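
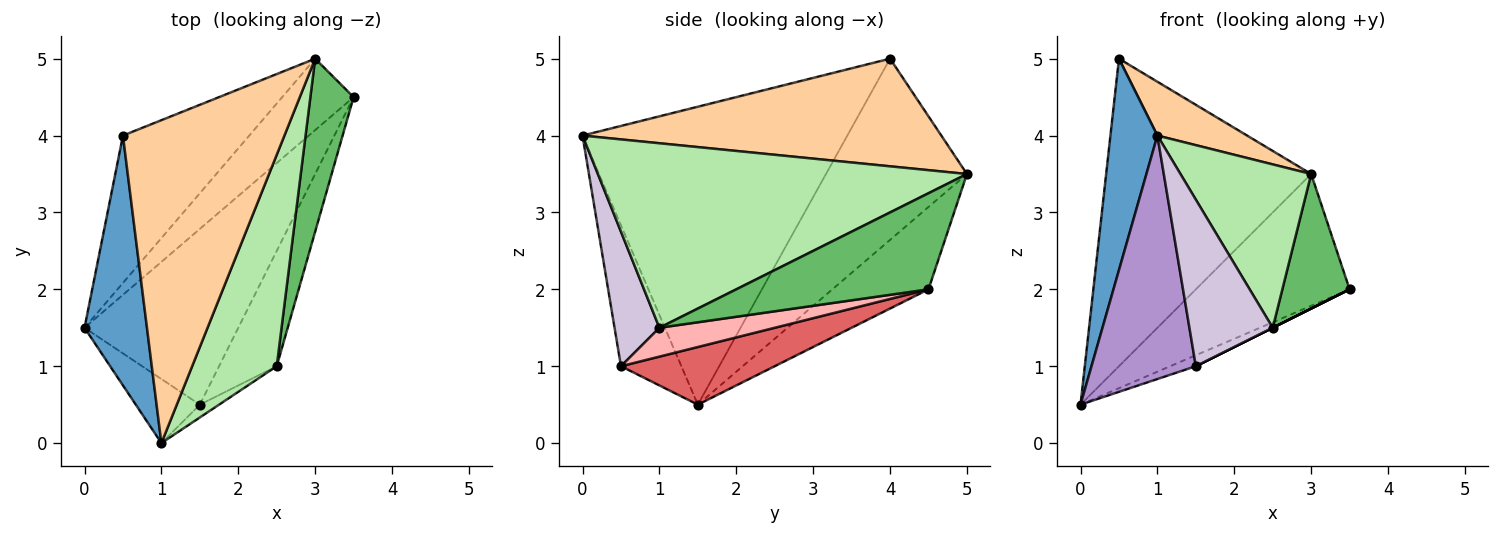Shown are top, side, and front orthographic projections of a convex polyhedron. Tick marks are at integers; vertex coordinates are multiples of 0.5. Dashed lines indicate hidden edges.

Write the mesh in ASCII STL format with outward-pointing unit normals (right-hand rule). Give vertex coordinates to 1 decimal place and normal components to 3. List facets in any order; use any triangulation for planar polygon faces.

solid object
 facet normal -0.964 -0.171 0.202
  outer loop
   vertex 0.5 4.0 5.0
   vertex 0.0 1.5 0.5
   vertex 1.0 0.0 4.0
  endloop
 endfacet
 facet normal -0.482 0.771 -0.417
  outer loop
   vertex 3.0 5.0 3.5
   vertex 3.5 4.5 2.0
   vertex 0.0 1.5 0.5
  endloop
 endfacet
 facet normal -0.527 0.766 -0.367
  outer loop
   vertex 3.0 5.0 3.5
   vertex 0.0 1.5 0.5
   vertex 0.5 4.0 5.0
  endloop
 endfacet
 facet normal 0.549 -0.137 0.824
  outer loop
   vertex 3.0 5.0 3.5
   vertex 0.5 4.0 5.0
   vertex 1.0 0.0 4.0
  endloop
 endfacet
 facet normal 0.869 -0.304 0.391
  outer loop
   vertex 3.0 5.0 3.5
   vertex 2.5 1.0 1.5
   vertex 3.5 4.5 2.0
  endloop
 endfacet
 facet normal 0.865 -0.306 0.397
  outer loop
   vertex 3.0 5.0 3.5
   vertex 1.0 0.0 4.0
   vertex 2.5 1.0 1.5
  endloop
 endfacet
 facet normal 0.351 0.058 -0.935
  outer loop
   vertex 1.5 0.5 1.0
   vertex 0.0 1.5 0.5
   vertex 3.5 4.5 2.0
  endloop
 endfacet
 facet normal 0.447 0.000 -0.894
  outer loop
   vertex 1.5 0.5 1.0
   vertex 3.5 4.5 2.0
   vertex 2.5 1.0 1.5
  endloop
 endfacet
 facet normal -0.489 -0.844 -0.222
  outer loop
   vertex 1.5 0.5 1.0
   vertex 1.0 0.0 4.0
   vertex 0.0 1.5 0.5
  endloop
 endfacet
 facet normal 0.473 -0.878 -0.068
  outer loop
   vertex 1.5 0.5 1.0
   vertex 2.5 1.0 1.5
   vertex 1.0 0.0 4.0
  endloop
 endfacet
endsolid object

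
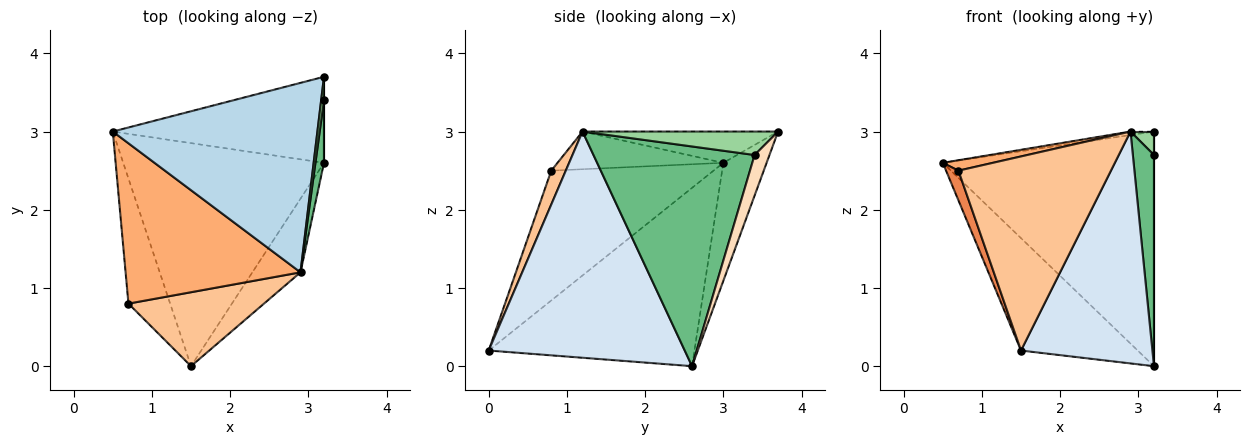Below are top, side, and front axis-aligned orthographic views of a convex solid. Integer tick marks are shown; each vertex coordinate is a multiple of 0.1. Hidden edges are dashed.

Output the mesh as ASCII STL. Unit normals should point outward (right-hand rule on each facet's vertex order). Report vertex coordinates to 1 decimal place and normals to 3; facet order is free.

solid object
 facet normal -0.621 0.353 -0.700
  outer loop
   vertex 1.5 0.0 0.2
   vertex 0.5 3.0 2.6
   vertex 3.2 2.6 0.0
  endloop
 endfacet
 facet normal -0.189 0.922 -0.338
  outer loop
   vertex 3.2 3.7 3.0
   vertex 3.2 2.6 0.0
   vertex 0.5 3.0 2.6
  endloop
 endfacet
 facet normal -0.151 0.018 0.988
  outer loop
   vertex 2.9 1.2 3.0
   vertex 3.2 3.7 3.0
   vertex 0.5 3.0 2.6
  endloop
 endfacet
 facet normal 0.818 -0.548 -0.174
  outer loop
   vertex 2.9 1.2 3.0
   vertex 1.5 0.0 0.2
   vertex 3.2 2.6 0.0
  endloop
 endfacet
 facet normal -0.950 -0.072 -0.305
  outer loop
   vertex 0.7 0.8 2.5
   vertex 0.5 3.0 2.6
   vertex 1.5 0.0 0.2
  endloop
 endfacet
 facet normal -0.210 -0.063 0.976
  outer loop
   vertex 0.7 0.8 2.5
   vertex 2.9 1.2 3.0
   vertex 0.5 3.0 2.6
  endloop
 endfacet
 facet normal 0.089 -0.931 0.355
  outer loop
   vertex 0.7 0.8 2.5
   vertex 1.5 0.0 0.2
   vertex 2.9 1.2 3.0
  endloop
 endfacet
 facet normal 1.000 0.000 0.000
  outer loop
   vertex 3.2 3.4 2.7
   vertex 3.2 2.6 0.0
   vertex 3.2 3.7 3.0
  endloop
 endfacet
 facet normal 0.991 -0.130 0.038
  outer loop
   vertex 3.2 3.4 2.7
   vertex 2.9 1.2 3.0
   vertex 3.2 2.6 0.0
  endloop
 endfacet
 facet normal 0.986 -0.118 0.118
  outer loop
   vertex 3.2 3.4 2.7
   vertex 3.2 3.7 3.0
   vertex 2.9 1.2 3.0
  endloop
 endfacet
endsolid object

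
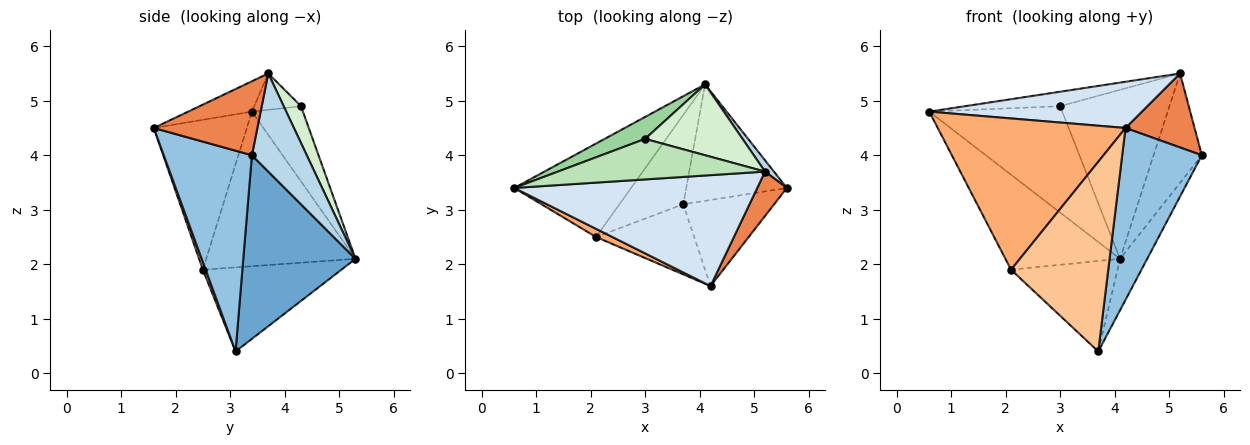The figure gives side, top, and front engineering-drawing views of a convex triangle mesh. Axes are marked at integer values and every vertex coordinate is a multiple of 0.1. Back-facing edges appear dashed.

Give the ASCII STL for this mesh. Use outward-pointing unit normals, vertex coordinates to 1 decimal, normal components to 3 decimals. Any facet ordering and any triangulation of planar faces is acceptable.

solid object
 facet normal 0.858 0.207 -0.470
  outer loop
   vertex 3.7 3.1 0.4
   vertex 4.1 5.3 2.1
   vertex 5.6 3.4 4.0
  endloop
 endfacet
 facet normal 0.703 -0.636 -0.318
  outer loop
   vertex 4.2 1.6 4.5
   vertex 3.7 3.1 0.4
   vertex 5.6 3.4 4.0
  endloop
 endfacet
 facet normal 0.749 0.659 0.068
  outer loop
   vertex 5.2 3.7 5.5
   vertex 5.6 3.4 4.0
   vertex 4.1 5.3 2.1
  endloop
 endfacet
 facet normal -0.115 -0.382 0.917
  outer loop
   vertex 5.2 3.7 5.5
   vertex 0.6 3.4 4.8
   vertex 4.2 1.6 4.5
  endloop
 endfacet
 facet normal 0.789 -0.526 0.316
  outer loop
   vertex 5.2 3.7 5.5
   vertex 4.2 1.6 4.5
   vertex 5.6 3.4 4.0
  endloop
 endfacet
 facet normal -0.443 -0.895 0.048
  outer loop
   vertex 2.1 2.5 1.9
   vertex 4.2 1.6 4.5
   vertex 0.6 3.4 4.8
  endloop
 endfacet
 facet normal 0.027 -0.938 -0.346
  outer loop
   vertex 2.1 2.5 1.9
   vertex 3.7 3.1 0.4
   vertex 4.2 1.6 4.5
  endloop
 endfacet
 facet normal -0.680 0.523 -0.514
  outer loop
   vertex 2.1 2.5 1.9
   vertex 0.6 3.4 4.8
   vertex 4.1 5.3 2.1
  endloop
 endfacet
 facet normal -0.679 0.522 -0.516
  outer loop
   vertex 2.1 2.5 1.9
   vertex 4.1 5.3 2.1
   vertex 3.7 3.1 0.4
  endloop
 endfacet
 facet normal -0.352 0.917 0.189
  outer loop
   vertex 3.0 4.3 4.9
   vertex 4.1 5.3 2.1
   vertex 0.6 3.4 4.8
  endloop
 endfacet
 facet normal -0.163 0.331 0.929
  outer loop
   vertex 3.0 4.3 4.9
   vertex 0.6 3.4 4.8
   vertex 5.2 3.7 5.5
  endloop
 endfacet
 facet normal 0.145 0.913 0.383
  outer loop
   vertex 3.0 4.3 4.9
   vertex 5.2 3.7 5.5
   vertex 4.1 5.3 2.1
  endloop
 endfacet
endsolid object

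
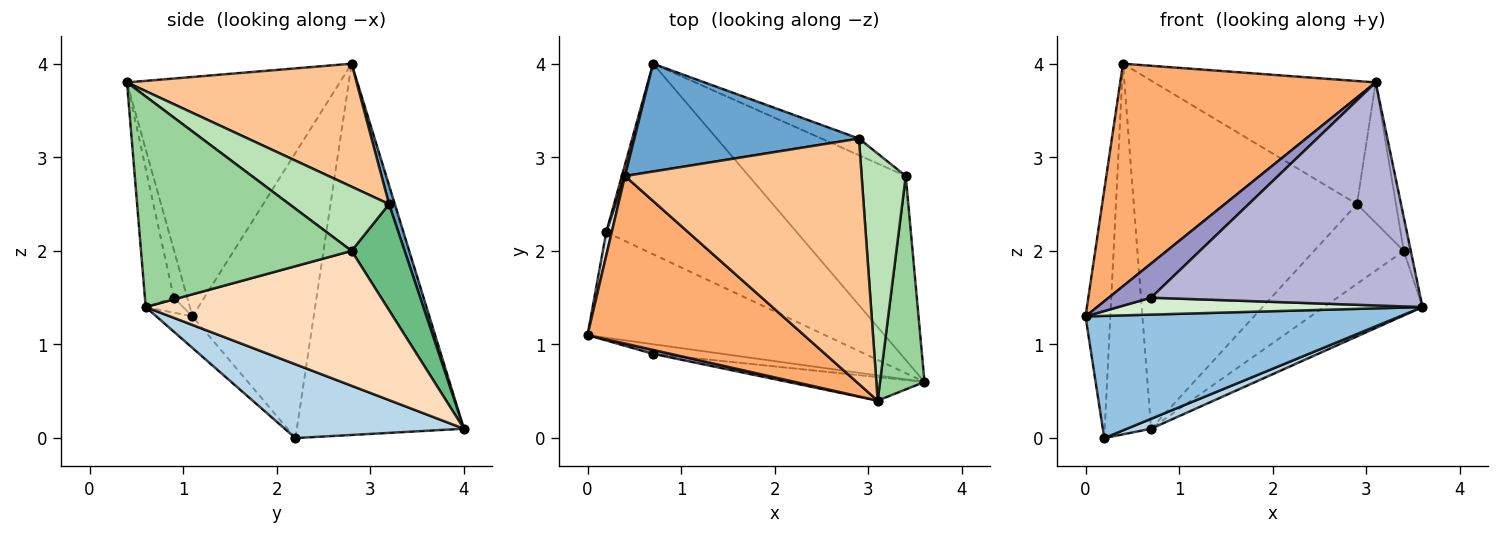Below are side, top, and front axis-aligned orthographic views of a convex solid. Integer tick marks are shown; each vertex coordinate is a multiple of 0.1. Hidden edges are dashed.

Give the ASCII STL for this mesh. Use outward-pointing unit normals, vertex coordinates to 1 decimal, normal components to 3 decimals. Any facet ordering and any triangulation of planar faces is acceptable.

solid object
 facet normal 0.025 0.955 0.296
  outer loop
   vertex 2.9 3.2 2.5
   vertex 0.7 4.0 0.1
   vertex 0.4 2.8 4.0
  endloop
 endfacet
 facet normal -0.087 -0.754 -0.651
  outer loop
   vertex 0.2 2.2 0.0
   vertex 3.6 0.6 1.4
   vertex 0.0 1.1 1.3
  endloop
 endfacet
 facet normal 0.361 -0.048 -0.931
  outer loop
   vertex 0.2 2.2 0.0
   vertex 0.7 4.0 0.1
   vertex 3.6 0.6 1.4
  endloop
 endfacet
 facet normal -0.980 0.200 0.019
  outer loop
   vertex 0.2 2.2 0.0
   vertex 0.0 1.1 1.3
   vertex 0.4 2.8 4.0
  endloop
 endfacet
 facet normal -0.964 0.267 0.008
  outer loop
   vertex 0.2 2.2 0.0
   vertex 0.4 2.8 4.0
   vertex 0.7 4.0 0.1
  endloop
 endfacet
 facet normal -0.554 -0.665 0.501
  outer loop
   vertex 3.1 0.4 3.8
   vertex 0.4 2.8 4.0
   vertex 0.0 1.1 1.3
  endloop
 endfacet
 facet normal 0.421 0.406 0.811
  outer loop
   vertex 3.1 0.4 3.8
   vertex 2.9 3.2 2.5
   vertex 0.4 2.8 4.0
  endloop
 endfacet
 facet normal 0.630 0.257 -0.733
  outer loop
   vertex 3.4 2.8 2.0
   vertex 3.6 0.6 1.4
   vertex 0.7 4.0 0.1
  endloop
 endfacet
 facet normal 0.501 0.847 -0.177
  outer loop
   vertex 3.4 2.8 2.0
   vertex 0.7 4.0 0.1
   vertex 2.9 3.2 2.5
  endloop
 endfacet
 facet normal 0.978 0.033 0.206
  outer loop
   vertex 3.4 2.8 2.0
   vertex 3.1 0.4 3.8
   vertex 3.6 0.6 1.4
  endloop
 endfacet
 facet normal 0.784 0.306 0.539
  outer loop
   vertex 3.4 2.8 2.0
   vertex 2.9 3.2 2.5
   vertex 3.1 0.4 3.8
  endloop
 endfacet
 facet normal -0.106 -0.864 -0.492
  outer loop
   vertex 0.7 0.9 1.5
   vertex 0.0 1.1 1.3
   vertex 3.6 0.6 1.4
  endloop
 endfacet
 facet normal -0.302 -0.947 0.109
  outer loop
   vertex 0.7 0.9 1.5
   vertex 3.1 0.4 3.8
   vertex 0.0 1.1 1.3
  endloop
 endfacet
 facet normal -0.106 -0.989 -0.104
  outer loop
   vertex 0.7 0.9 1.5
   vertex 3.6 0.6 1.4
   vertex 3.1 0.4 3.8
  endloop
 endfacet
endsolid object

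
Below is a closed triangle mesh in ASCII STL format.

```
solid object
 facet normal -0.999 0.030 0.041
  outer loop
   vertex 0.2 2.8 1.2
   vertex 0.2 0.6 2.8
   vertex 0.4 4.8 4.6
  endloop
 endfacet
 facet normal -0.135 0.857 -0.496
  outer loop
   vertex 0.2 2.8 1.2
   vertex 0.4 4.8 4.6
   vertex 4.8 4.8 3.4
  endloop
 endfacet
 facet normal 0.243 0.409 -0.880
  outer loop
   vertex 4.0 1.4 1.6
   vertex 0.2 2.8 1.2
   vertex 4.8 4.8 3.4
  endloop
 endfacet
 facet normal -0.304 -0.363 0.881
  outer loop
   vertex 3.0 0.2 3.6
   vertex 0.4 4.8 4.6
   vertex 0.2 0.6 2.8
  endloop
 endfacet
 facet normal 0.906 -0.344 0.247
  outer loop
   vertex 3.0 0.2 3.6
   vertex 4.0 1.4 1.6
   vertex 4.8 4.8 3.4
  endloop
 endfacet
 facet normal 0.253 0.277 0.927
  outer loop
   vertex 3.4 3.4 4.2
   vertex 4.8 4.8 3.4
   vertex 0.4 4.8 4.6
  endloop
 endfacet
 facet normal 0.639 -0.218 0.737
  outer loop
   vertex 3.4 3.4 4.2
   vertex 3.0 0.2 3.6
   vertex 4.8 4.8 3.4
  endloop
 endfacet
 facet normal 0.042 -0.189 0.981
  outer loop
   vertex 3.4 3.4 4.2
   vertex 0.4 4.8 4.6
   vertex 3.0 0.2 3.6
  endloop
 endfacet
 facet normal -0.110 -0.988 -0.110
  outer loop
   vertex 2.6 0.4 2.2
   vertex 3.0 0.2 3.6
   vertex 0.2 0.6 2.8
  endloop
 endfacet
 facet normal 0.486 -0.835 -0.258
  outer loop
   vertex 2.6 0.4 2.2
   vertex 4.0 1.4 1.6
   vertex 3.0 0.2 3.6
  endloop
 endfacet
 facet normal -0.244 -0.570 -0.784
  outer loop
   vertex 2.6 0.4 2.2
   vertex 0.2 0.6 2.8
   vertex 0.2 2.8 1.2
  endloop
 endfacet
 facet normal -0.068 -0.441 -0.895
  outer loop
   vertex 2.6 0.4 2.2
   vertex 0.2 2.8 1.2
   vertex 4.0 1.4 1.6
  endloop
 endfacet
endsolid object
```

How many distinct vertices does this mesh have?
8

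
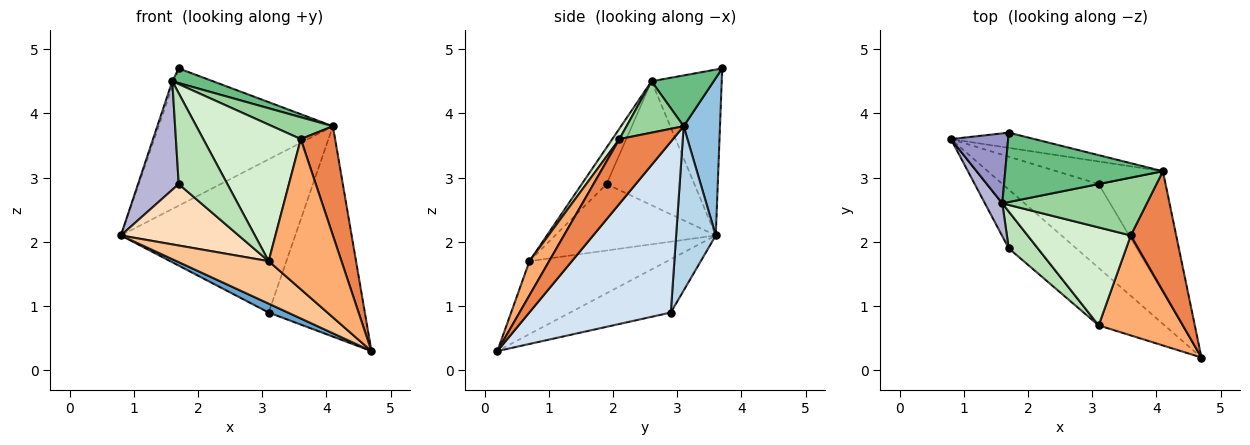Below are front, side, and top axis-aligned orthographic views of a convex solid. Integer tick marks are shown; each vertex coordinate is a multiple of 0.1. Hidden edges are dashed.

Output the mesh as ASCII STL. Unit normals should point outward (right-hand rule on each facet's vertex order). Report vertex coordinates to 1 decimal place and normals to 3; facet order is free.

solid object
 facet normal -0.483 -0.092 -0.871
  outer loop
   vertex 3.1 2.9 0.9
   vertex 4.7 0.2 0.3
   vertex 0.8 3.6 2.1
  endloop
 endfacet
 facet normal 0.203 0.973 -0.108
  outer loop
   vertex 4.1 3.1 3.8
   vertex 0.8 3.6 2.1
   vertex 1.7 3.7 4.7
  endloop
 endfacet
 facet normal 0.220 0.965 -0.142
  outer loop
   vertex 4.1 3.1 3.8
   vertex 3.1 2.9 0.9
   vertex 0.8 3.6 2.1
  endloop
 endfacet
 facet normal 0.787 0.535 -0.308
  outer loop
   vertex 4.1 3.1 3.8
   vertex 4.7 0.2 0.3
   vertex 3.1 2.9 0.9
  endloop
 endfacet
 facet normal 0.725 -0.464 0.509
  outer loop
   vertex 3.6 2.1 3.6
   vertex 4.7 0.2 0.3
   vertex 4.1 3.1 3.8
  endloop
 endfacet
 facet normal 0.219 -0.812 0.541
  outer loop
   vertex 3.1 0.7 1.7
   vertex 4.7 0.2 0.3
   vertex 3.6 2.1 3.6
  endloop
 endfacet
 facet normal -0.665 -0.444 -0.601
  outer loop
   vertex 3.1 0.7 1.7
   vertex 0.8 3.6 2.1
   vertex 4.7 0.2 0.3
  endloop
 endfacet
 facet normal -0.761 -0.558 -0.330
  outer loop
   vertex 3.1 0.7 1.7
   vertex 1.7 1.9 2.9
   vertex 0.8 3.6 2.1
  endloop
 endfacet
 facet normal 0.301 -0.197 0.933
  outer loop
   vertex 1.6 2.6 4.5
   vertex 4.1 3.1 3.8
   vertex 1.7 3.7 4.7
  endloop
 endfacet
 facet normal 0.316 -0.335 0.888
  outer loop
   vertex 1.6 2.6 4.5
   vertex 3.6 2.1 3.6
   vertex 4.1 3.1 3.8
  endloop
 endfacet
 facet normal -0.427 -0.838 0.340
  outer loop
   vertex 1.6 2.6 4.5
   vertex 1.7 1.9 2.9
   vertex 3.1 0.7 1.7
  endloop
 endfacet
 facet normal 0.059 -0.811 0.582
  outer loop
   vertex 1.6 2.6 4.5
   vertex 3.1 0.7 1.7
   vertex 3.6 2.1 3.6
  endloop
 endfacet
 facet normal -0.945 0.027 0.326
  outer loop
   vertex 1.6 2.6 4.5
   vertex 1.7 3.7 4.7
   vertex 0.8 3.6 2.1
  endloop
 endfacet
 facet normal -0.900 -0.417 0.126
  outer loop
   vertex 1.6 2.6 4.5
   vertex 0.8 3.6 2.1
   vertex 1.7 1.9 2.9
  endloop
 endfacet
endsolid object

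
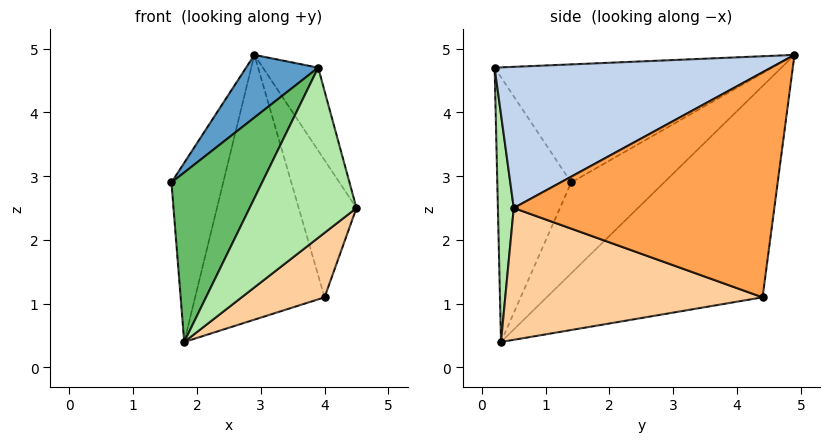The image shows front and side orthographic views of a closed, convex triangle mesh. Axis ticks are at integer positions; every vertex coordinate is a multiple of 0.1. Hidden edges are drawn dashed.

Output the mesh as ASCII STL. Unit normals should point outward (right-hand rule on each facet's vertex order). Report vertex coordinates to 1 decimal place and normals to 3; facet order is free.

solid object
 facet normal -0.661 -0.172 0.730
  outer loop
   vertex 3.9 0.2 4.7
   vertex 2.9 4.9 4.9
   vertex 1.6 1.4 2.9
  endloop
 endfacet
 facet normal 0.941 0.188 0.282
  outer loop
   vertex 3.9 0.2 4.7
   vertex 4.5 0.5 2.5
   vertex 2.9 4.9 4.9
  endloop
 endfacet
 facet normal 0.946 0.210 0.246
  outer loop
   vertex 4.0 4.4 1.1
   vertex 2.9 4.9 4.9
   vertex 4.5 0.5 2.5
  endloop
 endfacet
 facet normal 0.611 -0.197 -0.767
  outer loop
   vertex 1.8 0.3 0.4
   vertex 4.0 4.4 1.1
   vertex 4.5 0.5 2.5
  endloop
 endfacet
 facet normal -0.607 -0.744 0.279
  outer loop
   vertex 1.8 0.3 0.4
   vertex 3.9 0.2 4.7
   vertex 1.6 1.4 2.9
  endloop
 endfacet
 facet normal 0.146 -0.985 -0.094
  outer loop
   vertex 1.8 0.3 0.4
   vertex 4.5 0.5 2.5
   vertex 3.9 0.2 4.7
  endloop
 endfacet
 facet normal -0.840 0.468 -0.273
  outer loop
   vertex 1.8 0.3 0.4
   vertex 1.6 1.4 2.9
   vertex 2.9 4.9 4.9
  endloop
 endfacet
 facet normal -0.818 0.490 -0.301
  outer loop
   vertex 1.8 0.3 0.4
   vertex 2.9 4.9 4.9
   vertex 4.0 4.4 1.1
  endloop
 endfacet
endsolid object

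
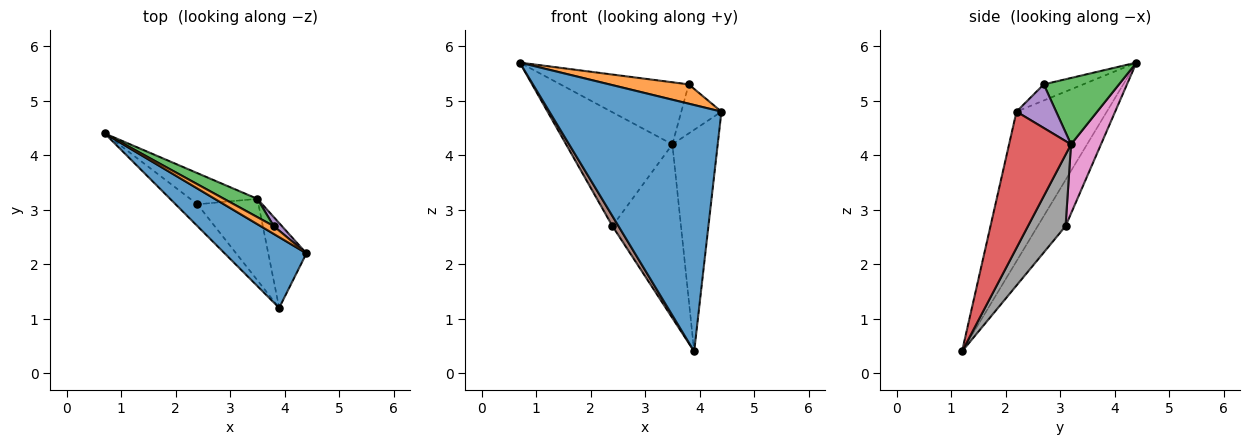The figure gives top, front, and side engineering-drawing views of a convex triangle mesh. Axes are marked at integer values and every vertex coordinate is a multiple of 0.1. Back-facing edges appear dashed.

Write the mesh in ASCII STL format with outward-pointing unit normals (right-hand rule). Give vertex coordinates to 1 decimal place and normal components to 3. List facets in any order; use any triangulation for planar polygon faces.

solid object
 facet normal -0.450 -0.858 0.246
  outer loop
   vertex 3.9 1.2 0.4
   vertex 4.4 2.2 4.8
   vertex 0.7 4.4 5.7
  endloop
 endfacet
 facet normal -0.418 -0.842 0.341
  outer loop
   vertex 3.8 2.7 5.3
   vertex 0.7 4.4 5.7
   vertex 4.4 2.2 4.8
  endloop
 endfacet
 facet normal 0.490 0.836 0.246
  outer loop
   vertex 3.5 3.2 4.2
   vertex 0.7 4.4 5.7
   vertex 3.8 2.7 5.3
  endloop
 endfacet
 facet normal 0.787 0.576 -0.220
  outer loop
   vertex 3.5 3.2 4.2
   vertex 4.4 2.2 4.8
   vertex 3.9 1.2 0.4
  endloop
 endfacet
 facet normal 0.697 0.705 0.131
  outer loop
   vertex 3.5 3.2 4.2
   vertex 3.8 2.7 5.3
   vertex 4.4 2.2 4.8
  endloop
 endfacet
 facet normal -0.887 -0.193 -0.419
  outer loop
   vertex 2.4 3.1 2.7
   vertex 3.9 1.2 0.4
   vertex 0.7 4.4 5.7
  endloop
 endfacet
 facet normal 0.263 0.931 -0.255
  outer loop
   vertex 2.4 3.1 2.7
   vertex 0.7 4.4 5.7
   vertex 3.5 3.2 4.2
  endloop
 endfacet
 facet normal 0.445 0.811 -0.380
  outer loop
   vertex 2.4 3.1 2.7
   vertex 3.5 3.2 4.2
   vertex 3.9 1.2 0.4
  endloop
 endfacet
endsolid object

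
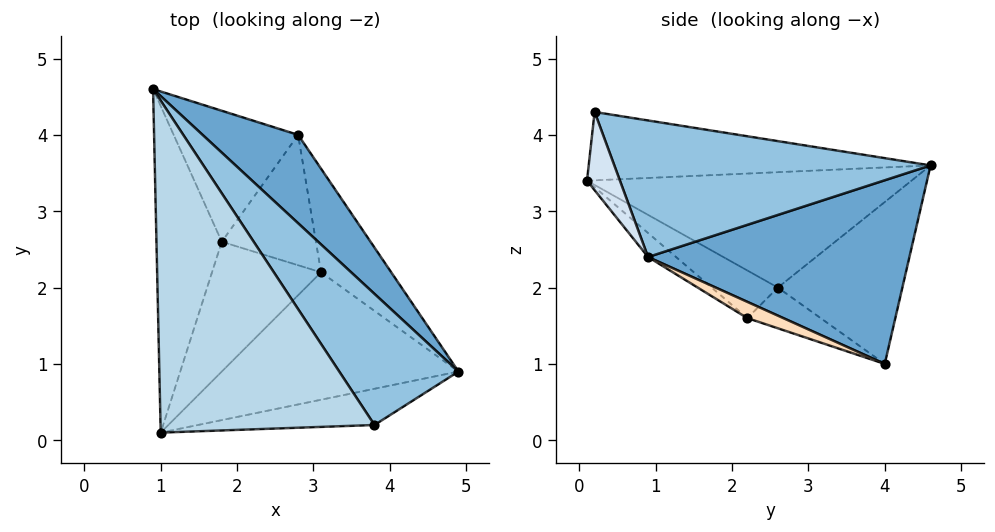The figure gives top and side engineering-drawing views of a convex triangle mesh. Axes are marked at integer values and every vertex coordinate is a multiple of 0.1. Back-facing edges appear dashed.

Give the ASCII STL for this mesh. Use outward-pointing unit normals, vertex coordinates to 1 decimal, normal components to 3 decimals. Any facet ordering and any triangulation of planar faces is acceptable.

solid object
 facet normal 0.690 0.629 0.359
  outer loop
   vertex 2.8 4.0 1.0
   vertex 0.9 4.6 3.6
   vertex 4.9 0.9 2.4
  endloop
 endfacet
 facet normal 0.646 0.515 0.564
  outer loop
   vertex 3.8 0.2 4.3
   vertex 4.9 0.9 2.4
   vertex 0.9 4.6 3.6
  endloop
 endfacet
 facet normal -0.304 -0.049 0.951
  outer loop
   vertex 3.8 0.2 4.3
   vertex 0.9 4.6 3.6
   vertex 1.0 0.1 3.4
  endloop
 endfacet
 facet normal 0.124 -0.952 -0.279
  outer loop
   vertex 3.8 0.2 4.3
   vertex 1.0 0.1 3.4
   vertex 4.9 0.9 2.4
  endloop
 endfacet
 facet normal -0.870 0.003 -0.493
  outer loop
   vertex 1.8 2.6 2.0
   vertex 1.0 0.1 3.4
   vertex 0.9 4.6 3.6
  endloop
 endfacet
 facet normal -0.786 0.130 -0.604
  outer loop
   vertex 1.8 2.6 2.0
   vertex 0.9 4.6 3.6
   vertex 2.8 4.0 1.0
  endloop
 endfacet
 facet normal -0.081 -0.601 -0.795
  outer loop
   vertex 3.1 2.2 1.6
   vertex 4.9 0.9 2.4
   vertex 1.0 0.1 3.4
  endloop
 endfacet
 facet normal 0.217 -0.276 -0.936
  outer loop
   vertex 3.1 2.2 1.6
   vertex 2.8 4.0 1.0
   vertex 4.9 0.9 2.4
  endloop
 endfacet
 facet normal -0.374 -0.359 -0.855
  outer loop
   vertex 3.1 2.2 1.6
   vertex 1.0 0.1 3.4
   vertex 1.8 2.6 2.0
  endloop
 endfacet
 facet normal -0.372 -0.349 -0.860
  outer loop
   vertex 3.1 2.2 1.6
   vertex 1.8 2.6 2.0
   vertex 2.8 4.0 1.0
  endloop
 endfacet
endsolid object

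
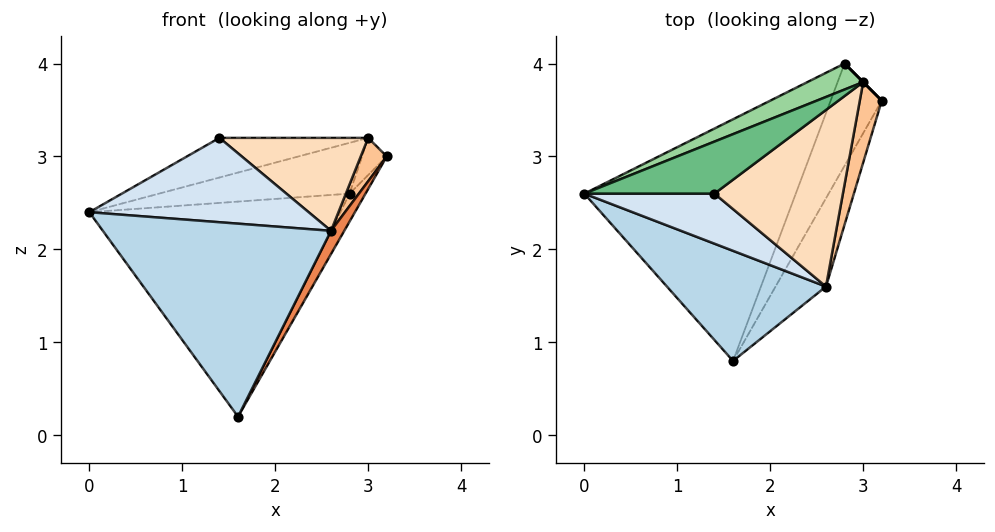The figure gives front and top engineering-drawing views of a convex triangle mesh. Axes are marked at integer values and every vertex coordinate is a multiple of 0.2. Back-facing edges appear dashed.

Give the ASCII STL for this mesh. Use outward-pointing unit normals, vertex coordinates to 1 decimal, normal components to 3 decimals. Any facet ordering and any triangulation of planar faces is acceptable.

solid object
 facet normal -0.269 0.640 -0.719
  outer loop
   vertex 2.8 4.0 2.6
   vertex 1.6 0.8 0.2
   vertex 0.0 2.6 2.4
  endloop
 endfacet
 facet normal 0.775 0.166 -0.609
  outer loop
   vertex 2.8 4.0 2.6
   vertex 3.2 3.6 3.0
   vertex 1.6 0.8 0.2
  endloop
 endfacet
 facet normal -0.284 -0.833 0.475
  outer loop
   vertex 2.6 1.6 2.2
   vertex 0.0 2.6 2.4
   vertex 1.6 0.8 0.2
  endloop
 endfacet
 facet normal -0.280 -0.826 0.490
  outer loop
   vertex 2.6 1.6 2.2
   vertex 1.4 2.6 3.2
   vertex 0.0 2.6 2.4
  endloop
 endfacet
 facet normal 0.906 -0.108 -0.410
  outer loop
   vertex 2.6 1.6 2.2
   vertex 1.6 0.8 0.2
   vertex 3.2 3.6 3.0
  endloop
 endfacet
 facet normal 0.707 0.707 0.000
  outer loop
   vertex 3.0 3.8 3.2
   vertex 3.2 3.6 3.0
   vertex 2.8 4.0 2.6
  endloop
 endfacet
 facet normal 0.376 -0.439 0.816
  outer loop
   vertex 3.0 3.8 3.2
   vertex 2.6 1.6 2.2
   vertex 3.2 3.6 3.0
  endloop
 endfacet
 facet normal 0.330 -0.440 0.835
  outer loop
   vertex 3.0 3.8 3.2
   vertex 1.4 2.6 3.2
   vertex 2.6 1.6 2.2
  endloop
 endfacet
 facet normal -0.414 0.552 0.724
  outer loop
   vertex 3.0 3.8 3.2
   vertex 0.0 2.6 2.4
   vertex 1.4 2.6 3.2
  endloop
 endfacet
 facet normal -0.431 0.803 0.411
  outer loop
   vertex 3.0 3.8 3.2
   vertex 2.8 4.0 2.6
   vertex 0.0 2.6 2.4
  endloop
 endfacet
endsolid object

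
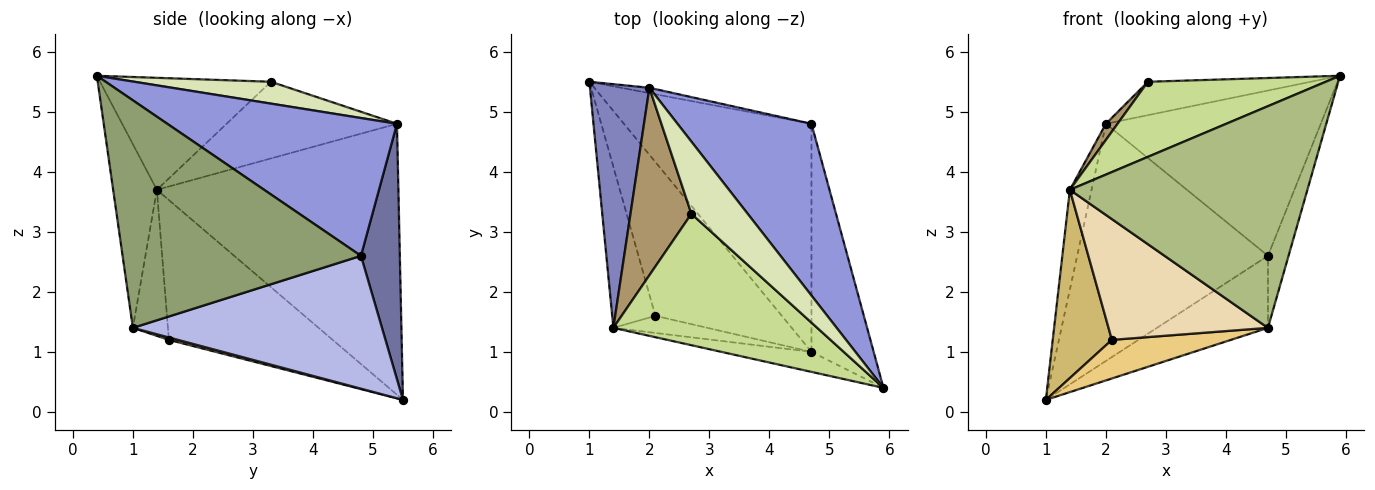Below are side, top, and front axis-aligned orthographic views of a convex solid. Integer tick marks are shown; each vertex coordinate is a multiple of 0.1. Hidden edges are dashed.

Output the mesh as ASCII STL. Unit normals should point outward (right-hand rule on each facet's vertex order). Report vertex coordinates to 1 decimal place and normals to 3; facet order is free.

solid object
 facet normal 0.200 0.980 -0.022
  outer loop
   vertex 2.0 5.4 4.8
   vertex 4.7 4.8 2.6
   vertex 1.0 5.5 0.2
  endloop
 endfacet
 facet normal -0.973 0.087 0.213
  outer loop
   vertex 2.0 5.4 4.8
   vertex 1.0 5.5 0.2
   vertex 1.4 1.4 3.7
  endloop
 endfacet
 facet normal 0.595 0.557 0.579
  outer loop
   vertex 2.0 5.4 4.8
   vertex 5.9 0.4 5.6
   vertex 4.7 4.8 2.6
  endloop
 endfacet
 facet normal 0.560 0.250 -0.790
  outer loop
   vertex 4.7 1.0 1.4
   vertex 1.0 5.5 0.2
   vertex 4.7 4.8 2.6
  endloop
 endfacet
 facet normal 0.961 0.083 -0.263
  outer loop
   vertex 4.7 1.0 1.4
   vertex 4.7 4.8 2.6
   vertex 5.9 0.4 5.6
  endloop
 endfacet
 facet normal -0.180 -0.980 -0.088
  outer loop
   vertex 4.7 1.0 1.4
   vertex 5.9 0.4 5.6
   vertex 1.4 1.4 3.7
  endloop
 endfacet
 facet normal -0.430 -0.448 0.784
  outer loop
   vertex 2.7 3.3 5.5
   vertex 1.4 1.4 3.7
   vertex 5.9 0.4 5.6
  endloop
 endfacet
 facet normal 0.332 0.396 0.856
  outer loop
   vertex 2.7 3.3 5.5
   vertex 5.9 0.4 5.6
   vertex 2.0 5.4 4.8
  endloop
 endfacet
 facet normal -0.782 -0.054 0.621
  outer loop
   vertex 2.7 3.3 5.5
   vertex 2.0 5.4 4.8
   vertex 1.4 1.4 3.7
  endloop
 endfacet
 facet normal -0.903 -0.326 -0.279
  outer loop
   vertex 2.1 1.6 1.2
   vertex 1.4 1.4 3.7
   vertex 1.0 5.5 0.2
  endloop
 endfacet
 facet normal 0.018 -0.243 -0.970
  outer loop
   vertex 2.1 1.6 1.2
   vertex 1.0 5.5 0.2
   vertex 4.7 1.0 1.4
  endloop
 endfacet
 facet normal -0.213 -0.967 -0.137
  outer loop
   vertex 2.1 1.6 1.2
   vertex 4.7 1.0 1.4
   vertex 1.4 1.4 3.7
  endloop
 endfacet
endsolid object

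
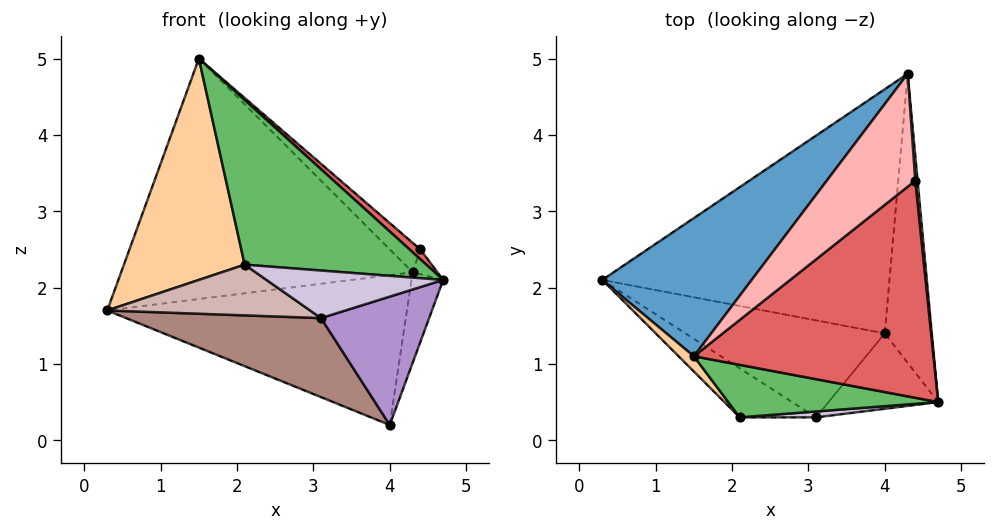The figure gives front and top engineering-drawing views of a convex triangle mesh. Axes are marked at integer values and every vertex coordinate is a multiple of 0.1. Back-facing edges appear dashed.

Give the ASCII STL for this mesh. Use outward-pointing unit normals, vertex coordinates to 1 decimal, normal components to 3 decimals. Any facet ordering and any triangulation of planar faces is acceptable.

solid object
 facet normal -0.544 0.728 0.418
  outer loop
   vertex 1.5 1.1 5.0
   vertex 4.3 4.8 2.2
   vertex 0.3 2.1 1.7
  endloop
 endfacet
 facet normal -0.239 0.508 -0.827
  outer loop
   vertex 4.0 1.4 0.2
   vertex 0.3 2.1 1.7
   vertex 4.3 4.8 2.2
  endloop
 endfacet
 facet normal 0.948 0.095 -0.304
  outer loop
   vertex 4.0 1.4 0.2
   vertex 4.3 4.8 2.2
   vertex 4.7 0.5 2.1
  endloop
 endfacet
 facet normal -0.714 -0.698 0.048
  outer loop
   vertex 2.1 0.3 2.3
   vertex 1.5 1.1 5.0
   vertex 0.3 2.1 1.7
  endloop
 endfacet
 facet normal 0.096 -0.948 0.302
  outer loop
   vertex 2.1 0.3 2.3
   vertex 4.7 0.5 2.1
   vertex 1.5 1.1 5.0
  endloop
 endfacet
 facet normal 0.992 0.090 0.090
  outer loop
   vertex 4.4 3.4 2.5
   vertex 4.7 0.5 2.1
   vertex 4.3 4.8 2.2
  endloop
 endfacet
 facet normal 0.668 -0.034 0.744
  outer loop
   vertex 4.4 3.4 2.5
   vertex 1.5 1.1 5.0
   vertex 4.7 0.5 2.1
  endloop
 endfacet
 facet normal 0.535 0.213 0.817
  outer loop
   vertex 4.4 3.4 2.5
   vertex 4.3 4.8 2.2
   vertex 1.5 1.1 5.0
  endloop
 endfacet
 facet normal 0.257 -0.833 -0.489
  outer loop
   vertex 3.1 0.3 1.6
   vertex 4.0 1.4 0.2
   vertex 4.7 0.5 2.1
  endloop
 endfacet
 facet normal 0.085 -0.989 0.122
  outer loop
   vertex 3.1 0.3 1.6
   vertex 4.7 0.5 2.1
   vertex 2.1 0.3 2.3
  endloop
 endfacet
 facet normal -0.398 -0.580 -0.711
  outer loop
   vertex 3.1 0.3 1.6
   vertex 0.3 2.1 1.7
   vertex 4.0 1.4 0.2
  endloop
 endfacet
 facet normal -0.438 -0.646 -0.625
  outer loop
   vertex 3.1 0.3 1.6
   vertex 2.1 0.3 2.3
   vertex 0.3 2.1 1.7
  endloop
 endfacet
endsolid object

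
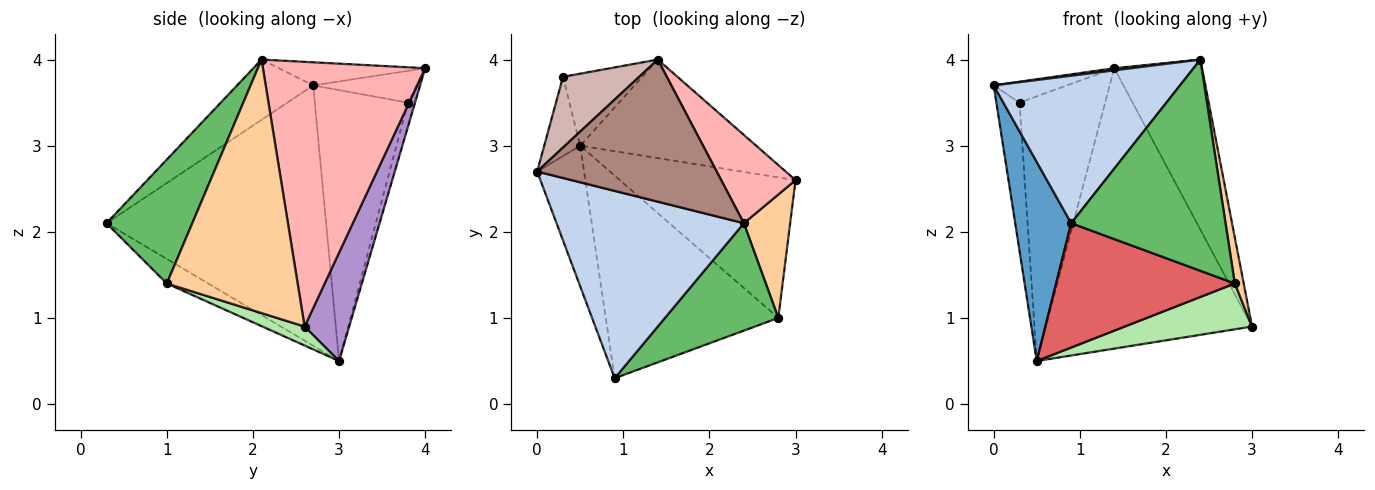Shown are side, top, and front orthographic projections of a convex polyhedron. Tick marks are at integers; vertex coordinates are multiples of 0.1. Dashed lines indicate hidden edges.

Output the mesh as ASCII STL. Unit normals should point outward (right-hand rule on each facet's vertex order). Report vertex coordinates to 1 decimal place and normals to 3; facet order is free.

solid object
 facet normal -0.955 -0.243 -0.172
  outer loop
   vertex 0.5 3.0 0.5
   vertex 0.9 0.3 2.1
   vertex 0.0 2.7 3.7
  endloop
 endfacet
 facet normal -0.245 -0.600 0.762
  outer loop
   vertex 2.4 2.1 4.0
   vertex 0.0 2.7 3.7
   vertex 0.9 0.3 2.1
  endloop
 endfacet
 facet normal -0.962 0.239 -0.128
  outer loop
   vertex 0.3 3.8 3.5
   vertex 0.5 3.0 0.5
   vertex 0.0 2.7 3.7
  endloop
 endfacet
 facet normal 0.982 -0.067 0.179
  outer loop
   vertex 2.8 1.0 1.4
   vertex 3.0 2.6 0.9
   vertex 2.4 2.1 4.0
  endloop
 endfacet
 facet normal 0.444 -0.799 0.406
  outer loop
   vertex 2.8 1.0 1.4
   vertex 2.4 2.1 4.0
   vertex 0.9 0.3 2.1
  endloop
 endfacet
 facet normal 0.102 -0.308 -0.946
  outer loop
   vertex 2.8 1.0 1.4
   vertex 0.5 3.0 0.5
   vertex 3.0 2.6 0.9
  endloop
 endfacet
 facet normal -0.120 -0.519 -0.846
  outer loop
   vertex 2.8 1.0 1.4
   vertex 0.9 0.3 2.1
   vertex 0.5 3.0 0.5
  endloop
 endfacet
 facet normal 0.854 0.462 0.240
  outer loop
   vertex 1.4 4.0 3.9
   vertex 2.4 2.1 4.0
   vertex 3.0 2.6 0.9
  endloop
 endfacet
 facet normal 0.200 0.924 -0.325
  outer loop
   vertex 1.4 4.0 3.9
   vertex 3.0 2.6 0.9
   vertex 0.5 3.0 0.5
  endloop
 endfacet
 facet normal -0.080 0.962 -0.262
  outer loop
   vertex 1.4 4.0 3.9
   vertex 0.5 3.0 0.5
   vertex 0.3 3.8 3.5
  endloop
 endfacet
 facet normal -0.128 -0.015 0.992
  outer loop
   vertex 1.4 4.0 3.9
   vertex 0.0 2.7 3.7
   vertex 2.4 2.1 4.0
  endloop
 endfacet
 facet normal -0.372 0.263 0.890
  outer loop
   vertex 1.4 4.0 3.9
   vertex 0.3 3.8 3.5
   vertex 0.0 2.7 3.7
  endloop
 endfacet
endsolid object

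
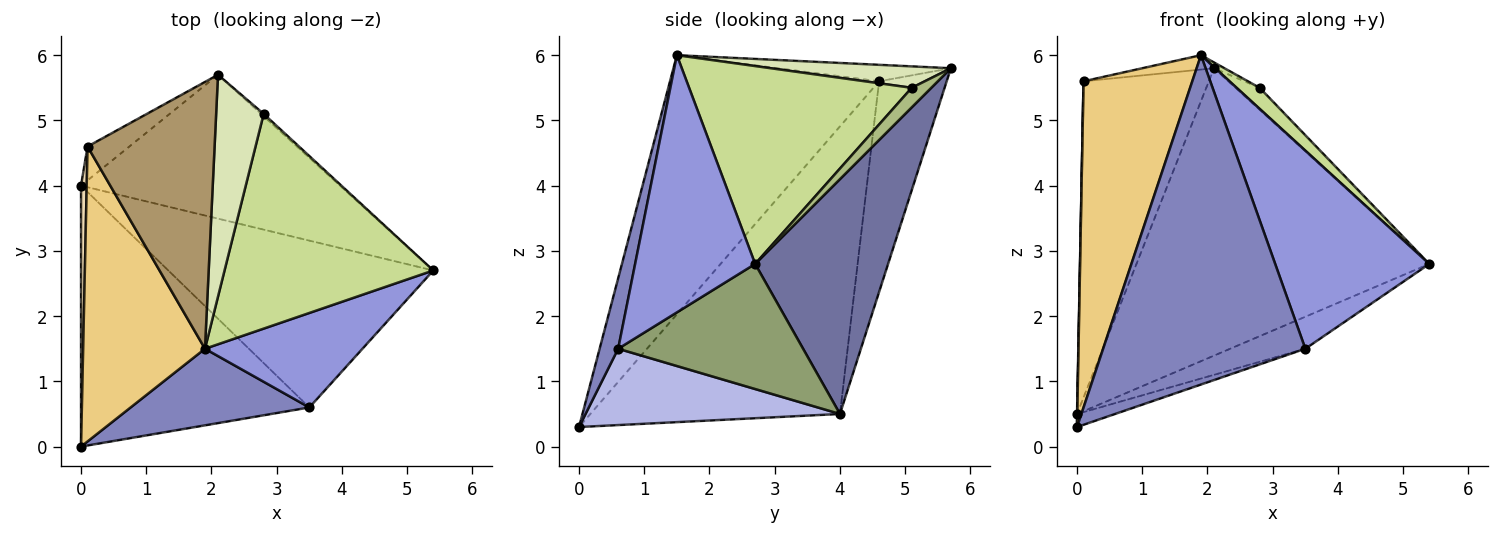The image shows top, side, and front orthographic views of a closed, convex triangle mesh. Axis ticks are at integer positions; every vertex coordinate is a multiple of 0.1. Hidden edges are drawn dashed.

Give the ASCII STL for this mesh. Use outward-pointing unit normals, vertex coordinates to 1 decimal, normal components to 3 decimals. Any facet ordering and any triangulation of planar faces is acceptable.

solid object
 facet normal 0.376 0.829 -0.415
  outer loop
   vertex 0.0 4.0 0.5
   vertex 2.1 5.7 5.8
   vertex 5.4 2.7 2.8
  endloop
 endfacet
 facet normal 0.089 -0.970 0.226
  outer loop
   vertex 3.5 0.6 1.5
   vertex 1.9 1.5 6.0
   vertex 0.0 0.0 0.3
  endloop
 endfacet
 facet normal 0.575 -0.738 0.352
  outer loop
   vertex 3.5 0.6 1.5
   vertex 5.4 2.7 2.8
   vertex 1.9 1.5 6.0
  endloop
 endfacet
 facet normal 0.317 0.047 -0.947
  outer loop
   vertex 3.5 0.6 1.5
   vertex 0.0 0.0 0.3
   vertex 0.0 4.0 0.5
  endloop
 endfacet
 facet normal 0.421 0.171 -0.891
  outer loop
   vertex 3.5 0.6 1.5
   vertex 0.0 4.0 0.5
   vertex 5.4 2.7 2.8
  endloop
 endfacet
 facet normal 0.628 0.774 -0.084
  outer loop
   vertex 2.8 5.1 5.5
   vertex 5.4 2.7 2.8
   vertex 2.1 5.7 5.8
  endloop
 endfacet
 facet normal 0.686 -0.071 0.724
  outer loop
   vertex 2.8 5.1 5.5
   vertex 1.9 1.5 6.0
   vertex 5.4 2.7 2.8
  endloop
 endfacet
 facet normal 0.411 0.024 0.911
  outer loop
   vertex 2.8 5.1 5.5
   vertex 2.1 5.7 5.8
   vertex 1.9 1.5 6.0
  endloop
 endfacet
 facet normal -0.128 0.053 0.990
  outer loop
   vertex 0.1 4.6 5.6
   vertex 1.9 1.5 6.0
   vertex 2.1 5.7 5.8
  endloop
 endfacet
 facet normal -0.473 0.876 -0.094
  outer loop
   vertex 0.1 4.6 5.6
   vertex 2.1 5.7 5.8
   vertex 0.0 4.0 0.5
  endloop
 endfacet
 facet normal -0.819 -0.426 0.385
  outer loop
   vertex 0.1 4.6 5.6
   vertex 0.0 0.0 0.3
   vertex 1.9 1.5 6.0
  endloop
 endfacet
 facet normal -1.000 -0.001 0.020
  outer loop
   vertex 0.1 4.6 5.6
   vertex 0.0 4.0 0.5
   vertex 0.0 0.0 0.3
  endloop
 endfacet
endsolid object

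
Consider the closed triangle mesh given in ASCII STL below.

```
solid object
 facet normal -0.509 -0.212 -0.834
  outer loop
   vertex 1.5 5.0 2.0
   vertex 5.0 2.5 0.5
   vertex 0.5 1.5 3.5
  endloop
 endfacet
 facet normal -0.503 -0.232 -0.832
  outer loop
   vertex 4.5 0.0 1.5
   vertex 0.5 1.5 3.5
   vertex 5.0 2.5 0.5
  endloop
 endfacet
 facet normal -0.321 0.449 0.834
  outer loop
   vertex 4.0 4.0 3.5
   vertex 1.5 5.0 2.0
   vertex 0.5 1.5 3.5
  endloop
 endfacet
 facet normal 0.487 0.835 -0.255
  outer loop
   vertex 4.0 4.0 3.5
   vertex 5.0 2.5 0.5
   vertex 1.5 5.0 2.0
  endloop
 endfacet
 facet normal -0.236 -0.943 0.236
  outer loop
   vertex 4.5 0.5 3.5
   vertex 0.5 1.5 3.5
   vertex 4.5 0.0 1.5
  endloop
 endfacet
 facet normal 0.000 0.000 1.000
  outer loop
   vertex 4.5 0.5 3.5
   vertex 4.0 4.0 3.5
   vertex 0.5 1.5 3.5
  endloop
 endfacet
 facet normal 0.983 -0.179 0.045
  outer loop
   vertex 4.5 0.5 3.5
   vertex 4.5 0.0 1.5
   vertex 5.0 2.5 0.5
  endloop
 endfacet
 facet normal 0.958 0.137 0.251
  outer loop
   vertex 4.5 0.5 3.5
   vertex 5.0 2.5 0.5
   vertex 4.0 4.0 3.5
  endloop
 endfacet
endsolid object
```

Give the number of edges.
12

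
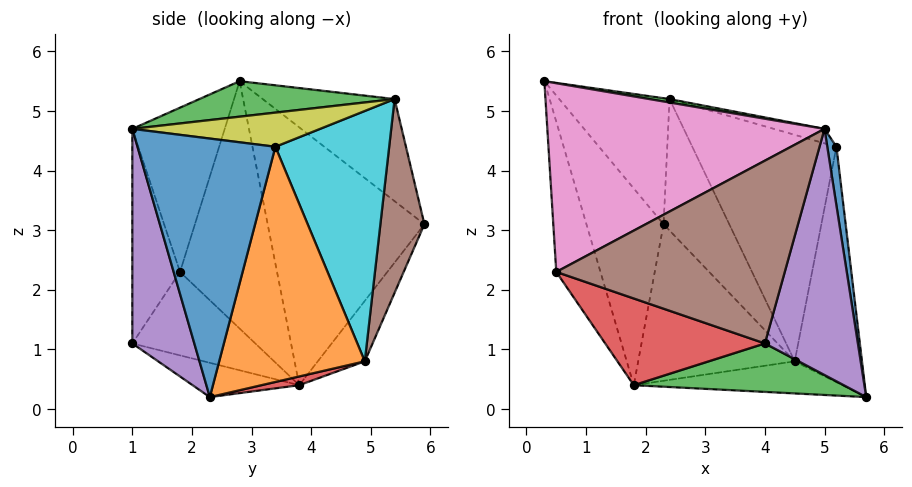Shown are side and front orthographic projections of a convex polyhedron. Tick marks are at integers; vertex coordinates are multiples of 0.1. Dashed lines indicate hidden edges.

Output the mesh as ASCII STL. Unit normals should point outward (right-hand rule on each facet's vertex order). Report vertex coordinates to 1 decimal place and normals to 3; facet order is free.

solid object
 facet normal -0.883 0.435 -0.175
  outer loop
   vertex 1.8 3.8 0.4
   vertex 0.3 2.8 5.5
   vertex 2.3 5.9 3.1
  endloop
 endfacet
 facet normal -0.754 0.630 0.186
  outer loop
   vertex 2.4 5.4 5.2
   vertex 2.3 5.9 3.1
   vertex 0.3 2.8 5.5
  endloop
 endfacet
 facet normal 0.162 -0.017 0.987
  outer loop
   vertex 2.4 5.4 5.2
   vertex 0.3 2.8 5.5
   vertex 5.0 1.0 4.7
  endloop
 endfacet
 facet normal 0.044 0.244 -0.969
  outer loop
   vertex 4.5 4.9 0.8
   vertex 5.7 2.3 0.2
   vertex 1.8 3.8 0.4
  endloop
 endfacet
 facet normal -0.237 0.788 -0.569
  outer loop
   vertex 4.5 4.9 0.8
   vertex 1.8 3.8 0.4
   vertex 2.3 5.9 3.1
  endloop
 endfacet
 facet normal 0.549 0.819 0.169
  outer loop
   vertex 4.5 4.9 0.8
   vertex 2.3 5.9 3.1
   vertex 2.4 5.4 5.2
  endloop
 endfacet
 facet normal -0.305 -0.914 0.267
  outer loop
   vertex 0.5 1.8 2.3
   vertex 5.0 1.0 4.7
   vertex 0.3 2.8 5.5
  endloop
 endfacet
 facet normal -0.895 0.407 -0.183
  outer loop
   vertex 0.5 1.8 2.3
   vertex 0.3 2.8 5.5
   vertex 1.8 3.8 0.4
  endloop
 endfacet
 facet normal 0.332 0.090 0.939
  outer loop
   vertex 5.2 3.4 4.4
   vertex 2.4 5.4 5.2
   vertex 5.0 1.0 4.7
  endloop
 endfacet
 facet normal 0.607 0.769 0.202
  outer loop
   vertex 5.2 3.4 4.4
   vertex 4.5 4.9 0.8
   vertex 2.4 5.4 5.2
  endloop
 endfacet
 facet normal 0.989 -0.066 0.135
  outer loop
   vertex 5.2 3.4 4.4
   vertex 5.0 1.0 4.7
   vertex 5.7 2.3 0.2
  endloop
 endfacet
 facet normal 0.908 0.419 -0.002
  outer loop
   vertex 5.2 3.4 4.4
   vertex 5.7 2.3 0.2
   vertex 4.5 4.9 0.8
  endloop
 endfacet
 facet normal -0.191 -0.377 -0.906
  outer loop
   vertex 4.0 1.0 1.1
   vertex 1.8 3.8 0.4
   vertex 5.7 2.3 0.2
  endloop
 endfacet
 facet normal -0.381 -0.495 -0.781
  outer loop
   vertex 4.0 1.0 1.1
   vertex 0.5 1.8 2.3
   vertex 1.8 3.8 0.4
  endloop
 endfacet
 facet normal 0.548 -0.822 -0.152
  outer loop
   vertex 4.0 1.0 1.1
   vertex 5.7 2.3 0.2
   vertex 5.0 1.0 4.7
  endloop
 endfacet
 facet normal -0.204 -0.977 0.057
  outer loop
   vertex 4.0 1.0 1.1
   vertex 5.0 1.0 4.7
   vertex 0.5 1.8 2.3
  endloop
 endfacet
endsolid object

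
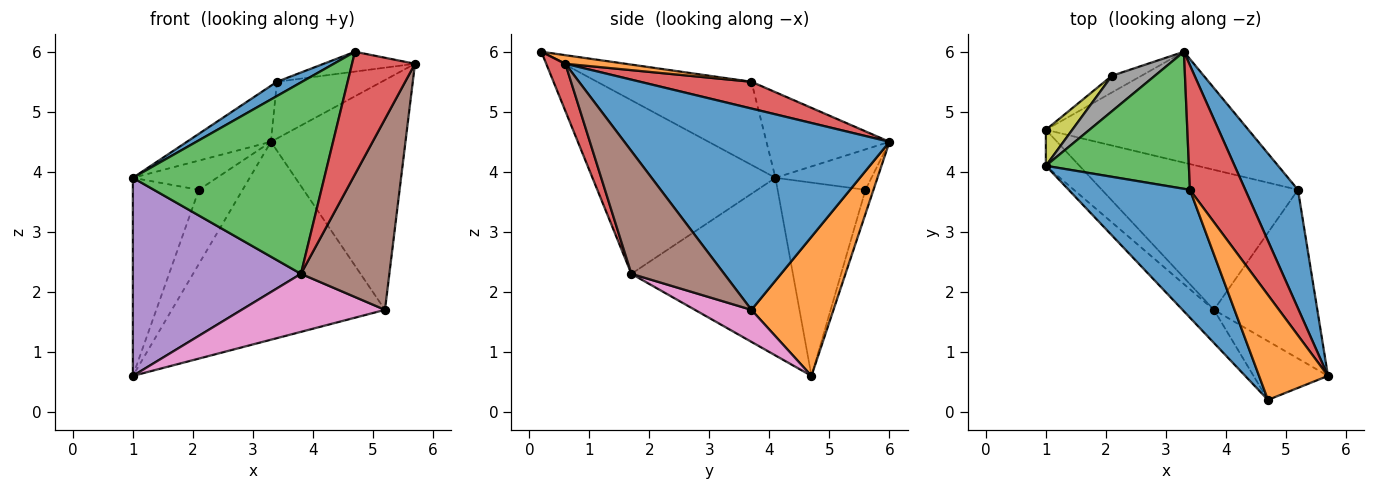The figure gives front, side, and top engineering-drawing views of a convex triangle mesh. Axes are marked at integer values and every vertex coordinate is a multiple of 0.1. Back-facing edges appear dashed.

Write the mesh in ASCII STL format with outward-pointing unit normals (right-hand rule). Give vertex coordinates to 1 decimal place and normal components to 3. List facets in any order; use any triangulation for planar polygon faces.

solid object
 facet normal 0.868 0.441 0.227
  outer loop
   vertex 5.2 3.7 1.7
   vertex 3.3 6.0 4.5
   vertex 5.7 0.6 5.8
  endloop
 endfacet
 facet normal 0.318 0.827 -0.463
  outer loop
   vertex 5.2 3.7 1.7
   vertex 1.0 4.7 0.6
   vertex 3.3 6.0 4.5
  endloop
 endfacet
 facet normal -0.485 0.331 0.810
  outer loop
   vertex 3.4 3.7 5.5
   vertex 3.3 6.0 4.5
   vertex 1.0 4.1 3.9
  endloop
 endfacet
 facet normal 0.403 0.380 0.833
  outer loop
   vertex 3.4 3.7 5.5
   vertex 5.7 0.6 5.8
   vertex 3.3 6.0 4.5
  endloop
 endfacet
 facet normal -0.687 -0.715 -0.130
  outer loop
   vertex 3.8 1.7 2.3
   vertex 1.0 4.1 3.9
   vertex 1.0 4.7 0.6
  endloop
 endfacet
 facet normal 0.618 -0.589 -0.521
  outer loop
   vertex 3.8 1.7 2.3
   vertex 5.2 3.7 1.7
   vertex 5.7 0.6 5.8
  endloop
 endfacet
 facet normal 0.149 -0.378 -0.914
  outer loop
   vertex 3.8 1.7 2.3
   vertex 1.0 4.7 0.6
   vertex 5.2 3.7 1.7
  endloop
 endfacet
 facet normal -0.588 0.514 0.625
  outer loop
   vertex 2.1 5.6 3.7
   vertex 1.0 4.1 3.9
   vertex 3.3 6.0 4.5
  endloop
 endfacet
 facet normal -0.795 0.597 0.109
  outer loop
   vertex 2.1 5.6 3.7
   vertex 1.0 4.7 0.6
   vertex 1.0 4.1 3.9
  endloop
 endfacet
 facet normal -0.176 0.960 -0.216
  outer loop
   vertex 2.1 5.6 3.7
   vertex 3.3 6.0 4.5
   vertex 1.0 4.7 0.6
  endloop
 endfacet
 facet normal -0.563 -0.092 0.821
  outer loop
   vertex 4.7 0.2 6.0
   vertex 3.4 3.7 5.5
   vertex 1.0 4.1 3.9
  endloop
 endfacet
 facet normal 0.121 0.184 0.975
  outer loop
   vertex 4.7 0.2 6.0
   vertex 5.7 0.6 5.8
   vertex 3.4 3.7 5.5
  endloop
 endfacet
 facet normal -0.686 -0.717 -0.124
  outer loop
   vertex 4.7 0.2 6.0
   vertex 1.0 4.1 3.9
   vertex 3.8 1.7 2.3
  endloop
 endfacet
 facet normal 0.264 -0.870 -0.417
  outer loop
   vertex 4.7 0.2 6.0
   vertex 3.8 1.7 2.3
   vertex 5.7 0.6 5.8
  endloop
 endfacet
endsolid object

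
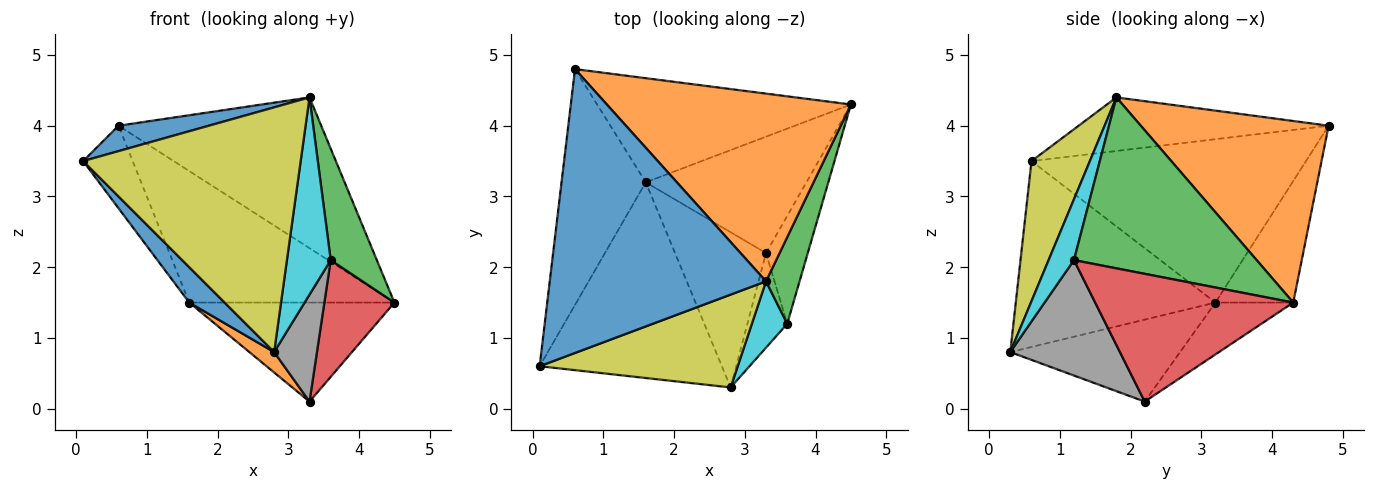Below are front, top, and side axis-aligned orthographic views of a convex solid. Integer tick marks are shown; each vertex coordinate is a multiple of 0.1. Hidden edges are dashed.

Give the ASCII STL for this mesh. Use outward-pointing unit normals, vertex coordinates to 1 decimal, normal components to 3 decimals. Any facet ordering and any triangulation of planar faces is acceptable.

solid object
 facet normal -0.239 -0.087 0.967
  outer loop
   vertex 3.3 1.8 4.4
   vertex 0.6 4.8 4.0
   vertex 0.1 0.6 3.5
  endloop
 endfacet
 facet normal 0.502 0.542 0.674
  outer loop
   vertex 3.3 1.8 4.4
   vertex 4.5 4.3 1.5
   vertex 0.6 4.8 4.0
  endloop
 endfacet
 facet normal 0.953 -0.240 0.187
  outer loop
   vertex 3.6 1.2 2.1
   vertex 4.5 4.3 1.5
   vertex 3.3 1.8 4.4
  endloop
 endfacet
 facet normal 0.901 -0.319 -0.294
  outer loop
   vertex 3.3 2.2 0.1
   vertex 4.5 4.3 1.5
   vertex 3.6 1.2 2.1
  endloop
 endfacet
 facet normal -0.285 0.751 -0.595
  outer loop
   vertex 1.6 3.2 1.5
   vertex 0.6 4.8 4.0
   vertex 4.5 4.3 1.5
  endloop
 endfacet
 facet normal -0.239 0.629 -0.739
  outer loop
   vertex 1.6 3.2 1.5
   vertex 4.5 4.3 1.5
   vertex 3.3 2.2 0.1
  endloop
 endfacet
 facet normal -0.878 0.158 -0.452
  outer loop
   vertex 1.6 3.2 1.5
   vertex 0.1 0.6 3.5
   vertex 0.6 4.8 4.0
  endloop
 endfacet
 facet normal 0.887 -0.346 -0.306
  outer loop
   vertex 2.8 0.3 0.8
   vertex 3.3 2.2 0.1
   vertex 3.6 1.2 2.1
  endloop
 endfacet
 facet normal 0.243 -0.907 0.344
  outer loop
   vertex 2.8 0.3 0.8
   vertex 3.3 1.8 4.4
   vertex 0.1 0.6 3.5
  endloop
 endfacet
 facet normal 0.481 -0.831 0.280
  outer loop
   vertex 2.8 0.3 0.8
   vertex 3.6 1.2 2.1
   vertex 3.3 1.8 4.4
  endloop
 endfacet
 facet normal -0.708 -0.126 -0.695
  outer loop
   vertex 2.8 0.3 0.8
   vertex 0.1 0.6 3.5
   vertex 1.6 3.2 1.5
  endloop
 endfacet
 facet normal -0.666 -0.097 -0.739
  outer loop
   vertex 2.8 0.3 0.8
   vertex 1.6 3.2 1.5
   vertex 3.3 2.2 0.1
  endloop
 endfacet
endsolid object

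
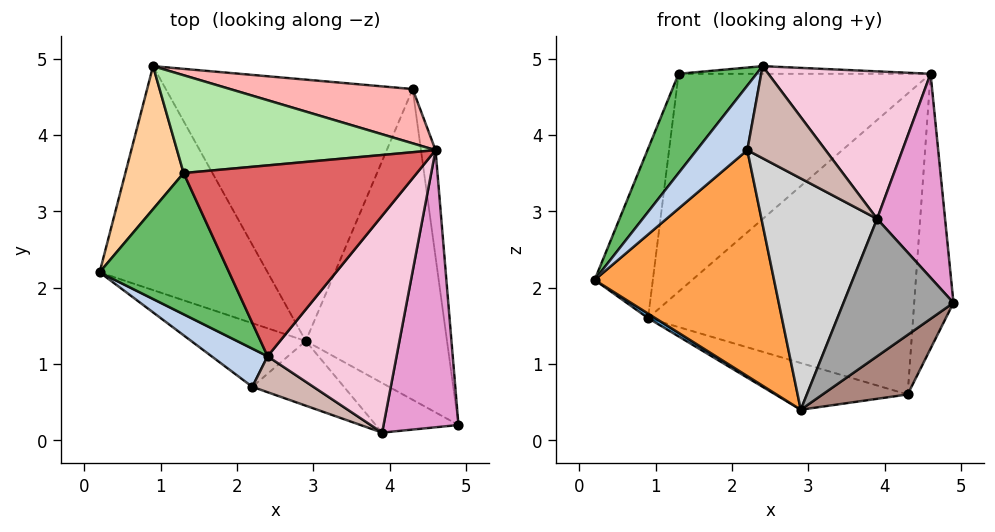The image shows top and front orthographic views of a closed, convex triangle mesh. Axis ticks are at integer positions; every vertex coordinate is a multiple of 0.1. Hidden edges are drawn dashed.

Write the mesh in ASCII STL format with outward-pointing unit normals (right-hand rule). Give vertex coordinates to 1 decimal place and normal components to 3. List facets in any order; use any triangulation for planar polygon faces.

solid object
 facet normal -0.537 -0.017 -0.844
  outer loop
   vertex 2.9 1.3 0.4
   vertex 0.2 2.2 2.1
   vertex 0.9 4.9 1.6
  endloop
 endfacet
 facet normal -0.733 -0.585 0.346
  outer loop
   vertex 2.2 0.7 3.8
   vertex 2.4 1.1 4.9
   vertex 0.2 2.2 2.1
  endloop
 endfacet
 facet normal -0.441 -0.864 -0.243
  outer loop
   vertex 2.2 0.7 3.8
   vertex 0.2 2.2 2.1
   vertex 2.9 1.3 0.4
  endloop
 endfacet
 facet normal -0.928 0.285 0.241
  outer loop
   vertex 1.3 3.5 4.8
   vertex 0.9 4.9 1.6
   vertex 0.2 2.2 2.1
  endloop
 endfacet
 facet normal -0.799 -0.346 0.492
  outer loop
   vertex 1.3 3.5 4.8
   vertex 0.2 2.2 2.1
   vertex 2.4 1.1 4.9
  endloop
 endfacet
 facet normal -0.083 0.909 0.408
  outer loop
   vertex 1.3 3.5 4.8
   vertex 4.6 3.8 4.8
   vertex 0.9 4.9 1.6
  endloop
 endfacet
 facet normal -0.004 0.040 0.999
  outer loop
   vertex 1.3 3.5 4.8
   vertex 2.4 1.1 4.9
   vertex 4.6 3.8 4.8
  endloop
 endfacet
 facet normal 0.138 0.975 0.176
  outer loop
   vertex 4.3 4.6 0.6
   vertex 0.9 4.9 1.6
   vertex 4.6 3.8 4.8
  endloop
 endfacet
 facet normal -0.264 0.170 -0.949
  outer loop
   vertex 4.3 4.6 0.6
   vertex 2.9 1.3 0.4
   vertex 0.9 4.9 1.6
  endloop
 endfacet
 facet normal 0.991 0.122 -0.048
  outer loop
   vertex 4.3 4.6 0.6
   vertex 4.6 3.8 4.8
   vertex 4.9 0.2 1.8
  endloop
 endfacet
 facet normal 0.504 -0.163 -0.848
  outer loop
   vertex 4.3 4.6 0.6
   vertex 4.9 0.2 1.8
   vertex 2.9 1.3 0.4
  endloop
 endfacet
 facet normal -0.135 -0.923 0.360
  outer loop
   vertex 3.9 0.1 2.9
   vertex 2.4 1.1 4.9
   vertex 2.2 0.7 3.8
  endloop
 endfacet
 facet normal 0.687 -0.431 0.585
  outer loop
   vertex 3.9 0.1 2.9
   vertex 4.9 0.2 1.8
   vertex 4.6 3.8 4.8
  endloop
 endfacet
 facet normal 0.588 -0.455 0.669
  outer loop
   vertex 3.9 0.1 2.9
   vertex 4.6 3.8 4.8
   vertex 2.4 1.1 4.9
  endloop
 endfacet
 facet normal -0.269 -0.906 -0.327
  outer loop
   vertex 3.9 0.1 2.9
   vertex 2.9 1.3 0.4
   vertex 4.9 0.2 1.8
  endloop
 endfacet
 facet normal -0.435 -0.867 -0.243
  outer loop
   vertex 3.9 0.1 2.9
   vertex 2.2 0.7 3.8
   vertex 2.9 1.3 0.4
  endloop
 endfacet
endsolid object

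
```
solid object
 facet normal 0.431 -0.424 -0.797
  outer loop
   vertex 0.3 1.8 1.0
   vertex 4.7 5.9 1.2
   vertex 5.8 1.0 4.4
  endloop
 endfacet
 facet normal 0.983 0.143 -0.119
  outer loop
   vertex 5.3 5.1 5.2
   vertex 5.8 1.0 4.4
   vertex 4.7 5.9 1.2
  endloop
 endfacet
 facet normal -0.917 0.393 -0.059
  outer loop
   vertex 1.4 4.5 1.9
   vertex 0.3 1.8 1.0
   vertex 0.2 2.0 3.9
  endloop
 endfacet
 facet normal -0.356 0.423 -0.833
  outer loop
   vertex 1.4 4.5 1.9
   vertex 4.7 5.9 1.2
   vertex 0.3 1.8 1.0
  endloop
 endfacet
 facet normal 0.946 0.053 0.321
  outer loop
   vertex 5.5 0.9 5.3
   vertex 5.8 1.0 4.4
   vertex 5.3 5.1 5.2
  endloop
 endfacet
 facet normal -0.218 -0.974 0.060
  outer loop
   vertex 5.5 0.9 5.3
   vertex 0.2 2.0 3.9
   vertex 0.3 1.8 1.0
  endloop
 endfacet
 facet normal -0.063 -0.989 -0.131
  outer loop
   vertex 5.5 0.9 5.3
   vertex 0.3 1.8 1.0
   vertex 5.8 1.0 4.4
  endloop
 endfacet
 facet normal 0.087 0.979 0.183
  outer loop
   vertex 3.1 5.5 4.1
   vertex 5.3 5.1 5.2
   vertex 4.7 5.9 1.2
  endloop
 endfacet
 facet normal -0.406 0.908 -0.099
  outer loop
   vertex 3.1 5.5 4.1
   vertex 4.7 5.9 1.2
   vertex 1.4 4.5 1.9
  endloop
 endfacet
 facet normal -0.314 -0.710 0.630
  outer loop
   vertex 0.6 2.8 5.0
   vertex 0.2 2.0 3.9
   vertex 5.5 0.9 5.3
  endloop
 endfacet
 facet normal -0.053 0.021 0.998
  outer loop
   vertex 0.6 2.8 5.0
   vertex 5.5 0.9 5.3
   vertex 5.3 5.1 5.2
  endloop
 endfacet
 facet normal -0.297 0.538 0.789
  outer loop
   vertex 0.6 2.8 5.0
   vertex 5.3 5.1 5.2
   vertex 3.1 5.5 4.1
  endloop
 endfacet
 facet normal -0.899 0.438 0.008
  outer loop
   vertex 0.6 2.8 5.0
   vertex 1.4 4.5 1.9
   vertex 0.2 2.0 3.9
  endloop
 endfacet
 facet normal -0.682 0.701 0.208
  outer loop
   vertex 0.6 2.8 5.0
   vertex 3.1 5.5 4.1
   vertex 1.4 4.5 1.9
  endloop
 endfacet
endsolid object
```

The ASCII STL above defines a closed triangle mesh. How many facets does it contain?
14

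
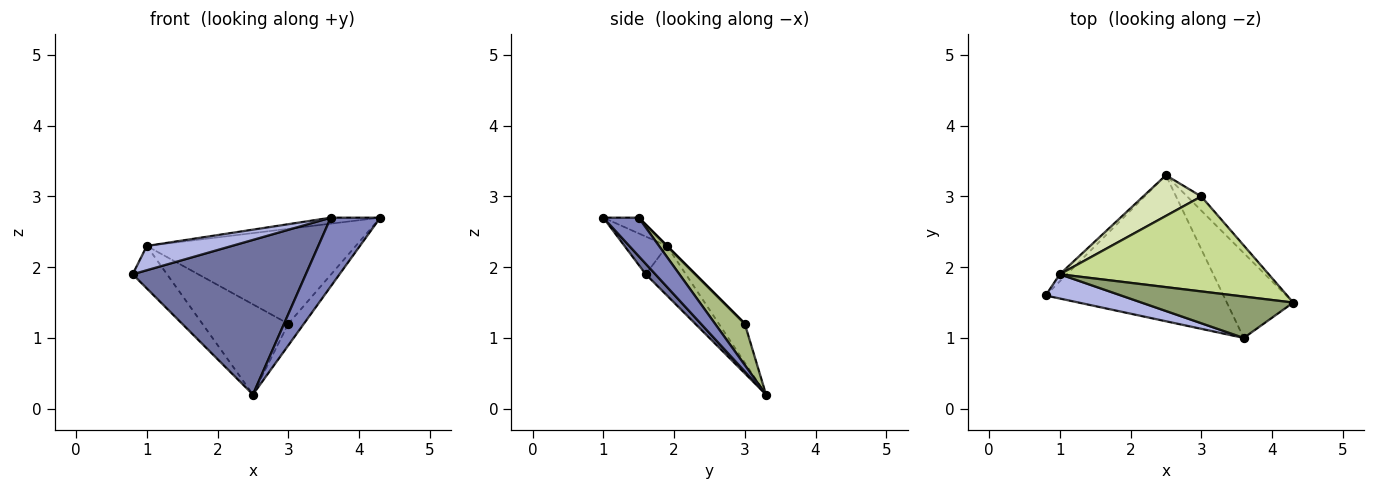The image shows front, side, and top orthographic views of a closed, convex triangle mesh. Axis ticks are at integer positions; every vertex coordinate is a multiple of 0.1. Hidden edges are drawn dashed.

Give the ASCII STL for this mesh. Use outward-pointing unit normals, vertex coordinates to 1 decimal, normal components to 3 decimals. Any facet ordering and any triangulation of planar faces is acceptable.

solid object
 facet normal 0.040 -0.726 -0.686
  outer loop
   vertex 3.6 1.0 2.7
   vertex 0.8 1.6 1.9
   vertex 2.5 3.3 0.2
  endloop
 endfacet
 facet normal 0.410 -0.574 -0.709
  outer loop
   vertex 3.6 1.0 2.7
   vertex 2.5 3.3 0.2
   vertex 4.3 1.5 2.7
  endloop
 endfacet
 facet normal -0.755 0.647 -0.108
  outer loop
   vertex 1.0 1.9 2.3
   vertex 2.5 3.3 0.2
   vertex 0.8 1.6 1.9
  endloop
 endfacet
 facet normal -0.333 -0.667 0.667
  outer loop
   vertex 1.0 1.9 2.3
   vertex 0.8 1.6 1.9
   vertex 3.6 1.0 2.7
  endloop
 endfacet
 facet normal -0.102 0.143 0.984
  outer loop
   vertex 1.0 1.9 2.3
   vertex 3.6 1.0 2.7
   vertex 4.3 1.5 2.7
  endloop
 endfacet
 facet normal 0.848 0.444 -0.291
  outer loop
   vertex 3.0 3.0 1.2
   vertex 4.3 1.5 2.7
   vertex 2.5 3.3 0.2
  endloop
 endfacet
 facet normal 0.000 0.707 0.707
  outer loop
   vertex 3.0 3.0 1.2
   vertex 1.0 1.9 2.3
   vertex 4.3 1.5 2.7
  endloop
 endfacet
 facet normal -0.265 0.879 0.396
  outer loop
   vertex 3.0 3.0 1.2
   vertex 2.5 3.3 0.2
   vertex 1.0 1.9 2.3
  endloop
 endfacet
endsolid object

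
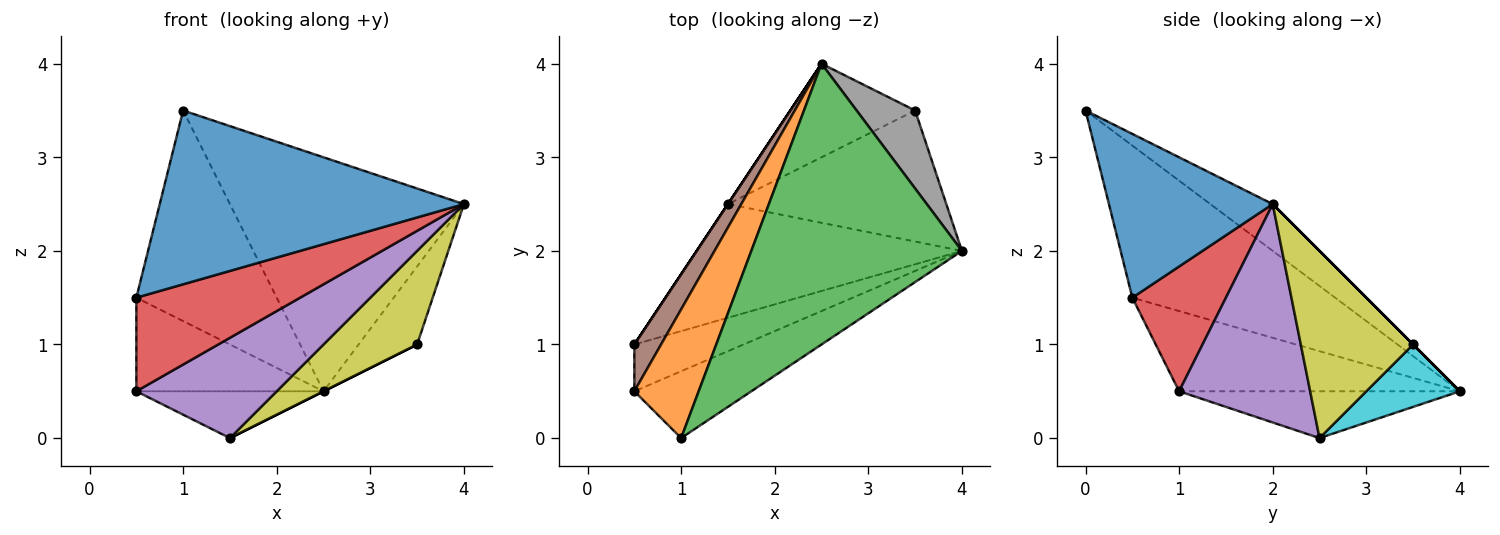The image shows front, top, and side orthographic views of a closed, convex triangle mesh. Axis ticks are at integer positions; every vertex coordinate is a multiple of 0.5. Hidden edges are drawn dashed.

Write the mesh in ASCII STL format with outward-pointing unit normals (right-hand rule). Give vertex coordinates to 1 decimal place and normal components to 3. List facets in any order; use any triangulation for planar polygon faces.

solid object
 facet normal 0.449 -0.834 -0.321
  outer loop
   vertex 1.0 0.0 3.5
   vertex 0.5 0.5 1.5
   vertex 4.0 2.0 2.5
  endloop
 endfacet
 facet normal -0.777 0.538 0.329
  outer loop
   vertex 1.0 0.0 3.5
   vertex 2.5 4.0 0.5
   vertex 0.5 0.5 1.5
  endloop
 endfacet
 facet normal -0.168 0.631 0.757
  outer loop
   vertex 1.0 0.0 3.5
   vertex 4.0 2.0 2.5
   vertex 2.5 4.0 0.5
  endloop
 endfacet
 facet normal 0.455 -0.796 -0.398
  outer loop
   vertex 0.5 1.0 0.5
   vertex 4.0 2.0 2.5
   vertex 0.5 0.5 1.5
  endloop
 endfacet
 facet normal 0.525 -0.563 -0.638
  outer loop
   vertex 0.5 1.0 0.5
   vertex 1.5 2.5 0.0
   vertex 4.0 2.0 2.5
  endloop
 endfacet
 facet normal -0.802 0.535 0.267
  outer loop
   vertex 0.5 1.0 0.5
   vertex 0.5 0.5 1.5
   vertex 2.5 4.0 0.5
  endloop
 endfacet
 facet normal -0.832 0.555 0.000
  outer loop
   vertex 0.5 1.0 0.5
   vertex 2.5 4.0 0.5
   vertex 1.5 2.5 0.0
  endloop
 endfacet
 facet normal 0.000 0.707 0.707
  outer loop
   vertex 3.5 3.5 1.0
   vertex 2.5 4.0 0.5
   vertex 4.0 2.0 2.5
  endloop
 endfacet
 facet normal 0.572 -0.477 -0.667
  outer loop
   vertex 3.5 3.5 1.0
   vertex 4.0 2.0 2.5
   vertex 1.5 2.5 0.0
  endloop
 endfacet
 facet normal 0.447 0.000 -0.894
  outer loop
   vertex 3.5 3.5 1.0
   vertex 1.5 2.5 0.0
   vertex 2.5 4.0 0.5
  endloop
 endfacet
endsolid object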